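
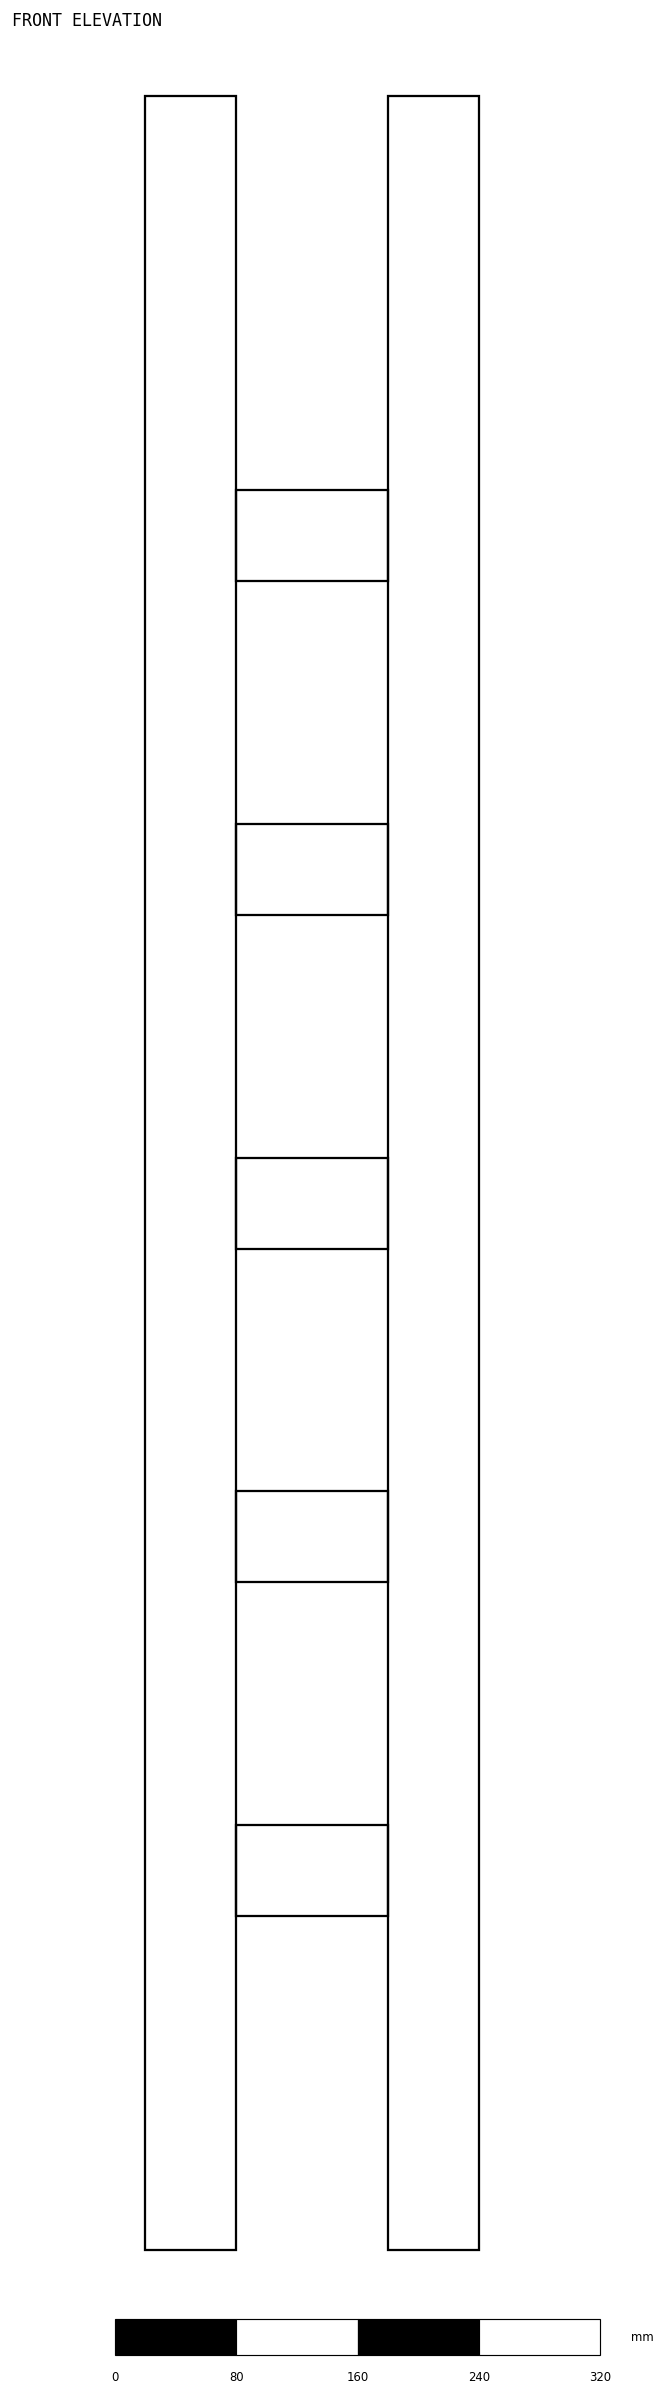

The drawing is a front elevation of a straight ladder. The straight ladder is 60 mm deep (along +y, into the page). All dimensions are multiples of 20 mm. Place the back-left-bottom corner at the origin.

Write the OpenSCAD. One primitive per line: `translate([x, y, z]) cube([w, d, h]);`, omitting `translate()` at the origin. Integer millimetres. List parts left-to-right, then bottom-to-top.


cube([60, 60, 1420]);
translate([60, 0, 220]) cube([100, 60, 60]);
translate([60, 0, 440]) cube([100, 60, 60]);
translate([60, 0, 660]) cube([100, 60, 60]);
translate([60, 0, 880]) cube([100, 60, 60]);
translate([60, 0, 1100]) cube([100, 60, 60]);
translate([160, 0, 0]) cube([60, 60, 1420]);


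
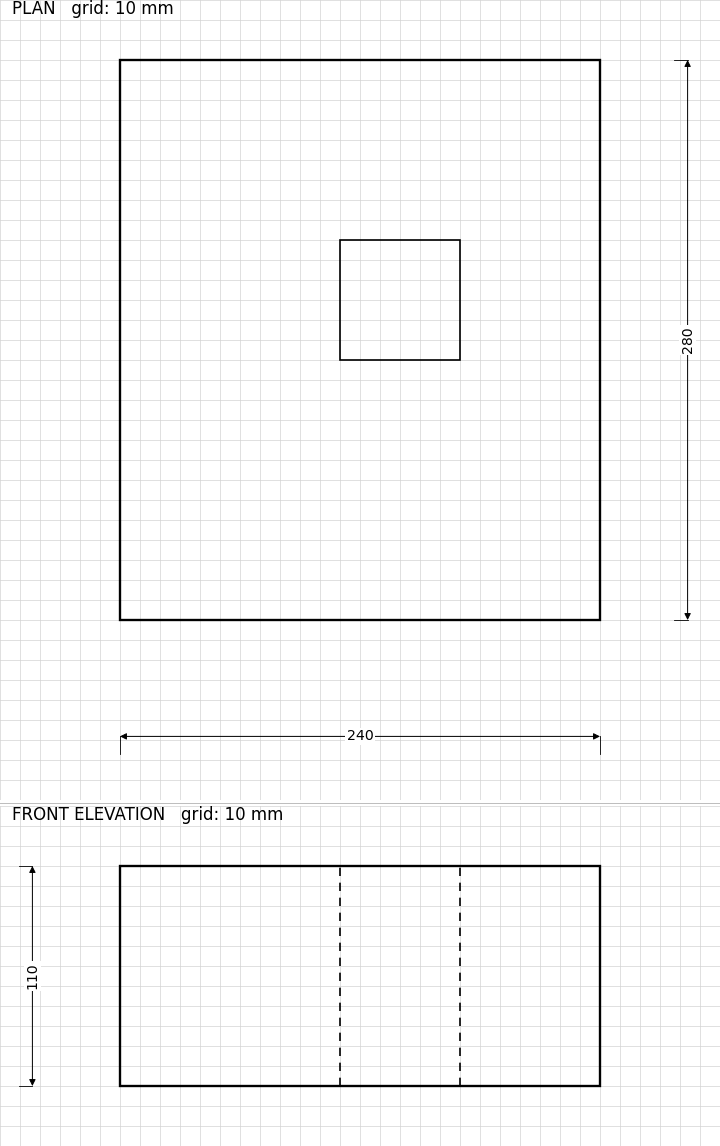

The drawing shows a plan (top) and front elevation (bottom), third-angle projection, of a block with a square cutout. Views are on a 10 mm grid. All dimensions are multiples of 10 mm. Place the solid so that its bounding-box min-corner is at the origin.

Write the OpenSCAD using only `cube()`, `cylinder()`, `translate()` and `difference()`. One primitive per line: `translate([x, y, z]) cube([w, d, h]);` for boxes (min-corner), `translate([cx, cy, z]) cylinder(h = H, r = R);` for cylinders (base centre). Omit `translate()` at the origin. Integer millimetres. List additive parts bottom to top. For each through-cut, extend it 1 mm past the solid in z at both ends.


difference() {
  cube([240, 280, 110]);
  translate([110, 130, -1]) cube([60, 60, 112]);
}


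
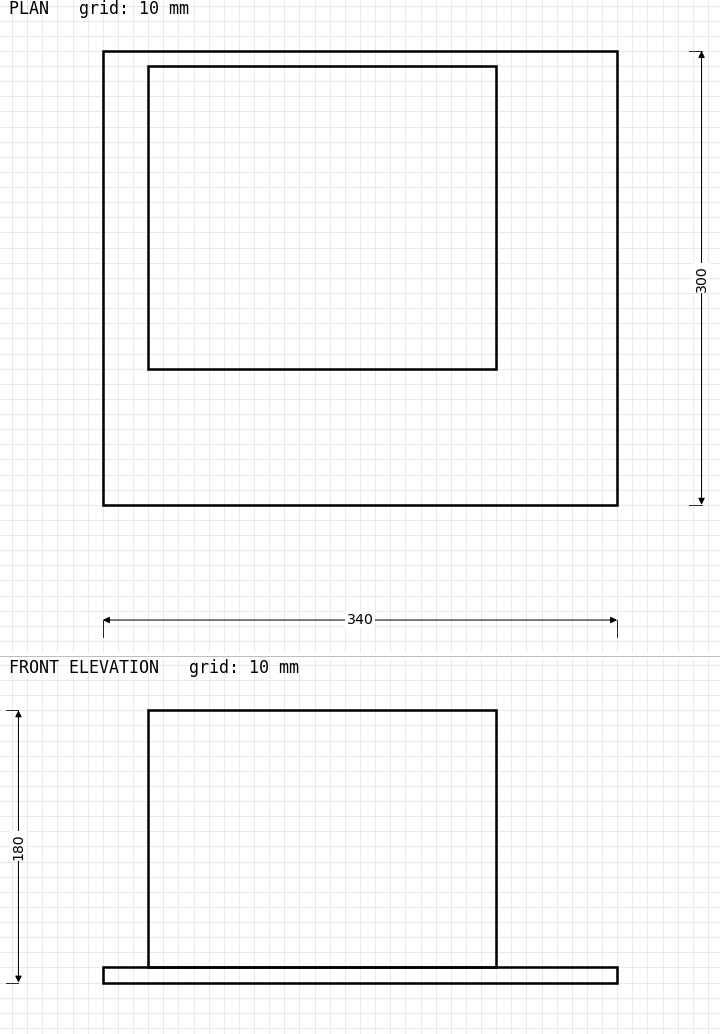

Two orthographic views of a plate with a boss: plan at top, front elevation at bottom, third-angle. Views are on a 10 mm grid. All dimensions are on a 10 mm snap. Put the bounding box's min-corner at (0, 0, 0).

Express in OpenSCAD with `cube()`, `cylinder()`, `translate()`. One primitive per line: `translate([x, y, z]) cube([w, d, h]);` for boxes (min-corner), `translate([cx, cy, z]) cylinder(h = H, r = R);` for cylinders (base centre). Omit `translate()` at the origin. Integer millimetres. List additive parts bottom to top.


cube([340, 300, 10]);
translate([30, 90, 10]) cube([230, 200, 170]);


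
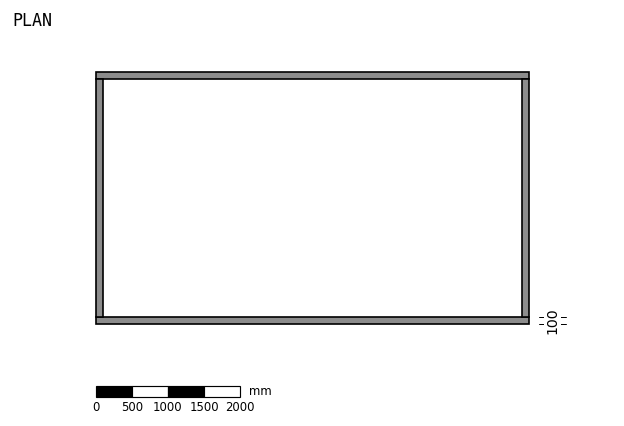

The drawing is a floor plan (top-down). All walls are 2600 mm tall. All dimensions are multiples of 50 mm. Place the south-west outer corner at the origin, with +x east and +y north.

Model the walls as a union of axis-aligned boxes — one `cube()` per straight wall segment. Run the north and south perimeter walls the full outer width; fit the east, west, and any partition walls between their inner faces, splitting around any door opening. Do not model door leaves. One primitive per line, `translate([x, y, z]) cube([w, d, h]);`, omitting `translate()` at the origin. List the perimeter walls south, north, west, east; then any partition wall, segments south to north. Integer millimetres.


cube([6000, 100, 2600]);
translate([0, 3400, 0]) cube([6000, 100, 2600]);
translate([0, 100, 0]) cube([100, 3300, 2600]);
translate([5900, 100, 0]) cube([100, 3300, 2600]);


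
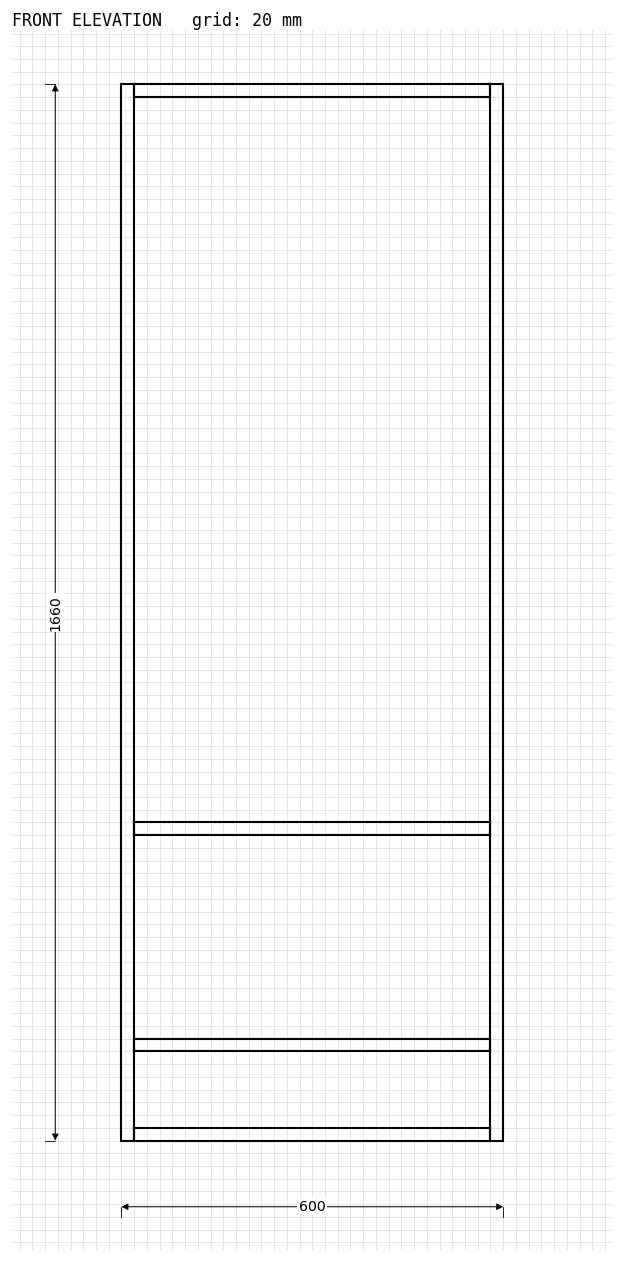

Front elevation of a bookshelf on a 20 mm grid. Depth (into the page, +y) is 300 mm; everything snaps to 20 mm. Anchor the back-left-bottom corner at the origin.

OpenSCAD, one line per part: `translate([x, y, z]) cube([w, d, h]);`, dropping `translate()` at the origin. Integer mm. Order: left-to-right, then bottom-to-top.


cube([20, 300, 1660]);
translate([20, 0, 0]) cube([560, 300, 20]);
translate([20, 0, 140]) cube([560, 300, 20]);
translate([20, 0, 480]) cube([560, 300, 20]);
translate([20, 0, 1640]) cube([560, 300, 20]);
translate([580, 0, 0]) cube([20, 300, 1660]);


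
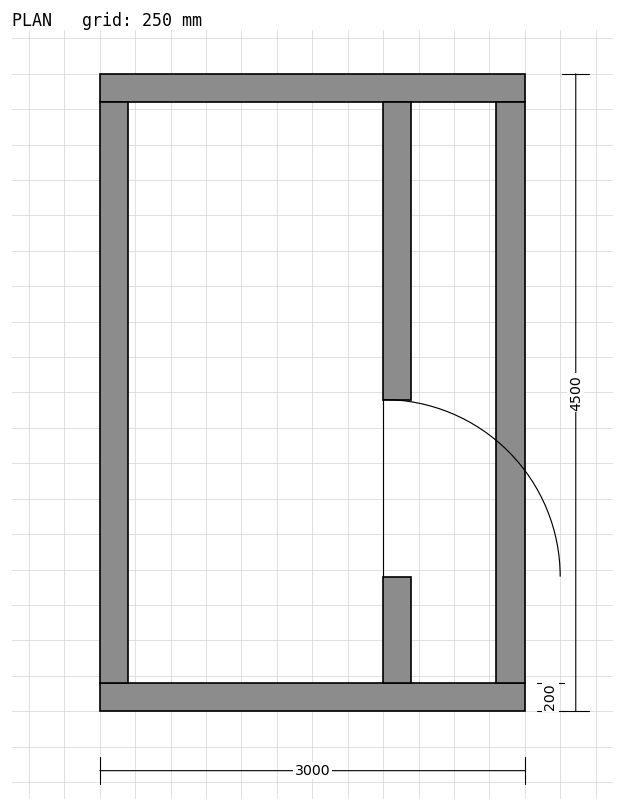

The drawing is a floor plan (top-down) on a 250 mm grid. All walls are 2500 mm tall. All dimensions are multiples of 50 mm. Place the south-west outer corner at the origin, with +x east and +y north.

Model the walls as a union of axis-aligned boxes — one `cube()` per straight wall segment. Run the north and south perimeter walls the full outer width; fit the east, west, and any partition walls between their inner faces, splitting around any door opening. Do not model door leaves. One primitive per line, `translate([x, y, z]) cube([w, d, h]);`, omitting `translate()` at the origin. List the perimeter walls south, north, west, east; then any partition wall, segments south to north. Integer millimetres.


cube([3000, 200, 2500]);
translate([0, 4300, 0]) cube([3000, 200, 2500]);
translate([0, 200, 0]) cube([200, 4100, 2500]);
translate([2800, 200, 0]) cube([200, 4100, 2500]);
translate([2000, 200, 0]) cube([200, 750, 2500]);
translate([2000, 2200, 0]) cube([200, 2100, 2500]);


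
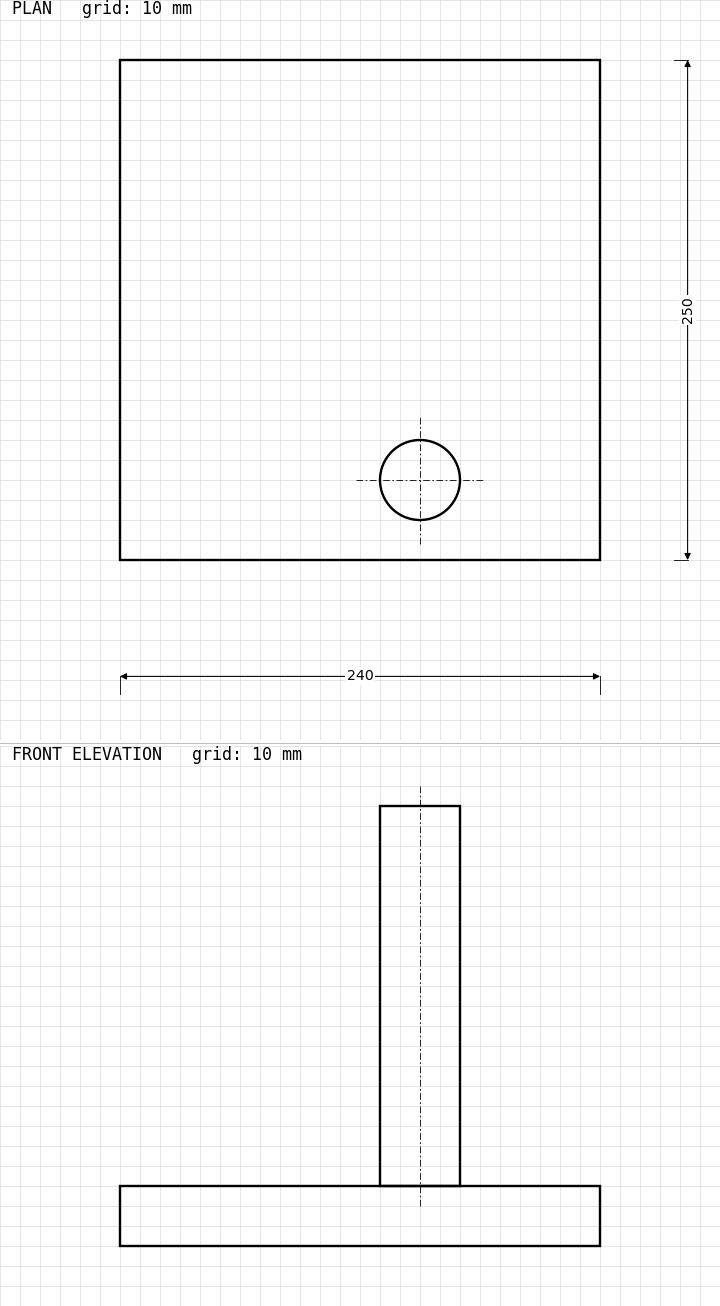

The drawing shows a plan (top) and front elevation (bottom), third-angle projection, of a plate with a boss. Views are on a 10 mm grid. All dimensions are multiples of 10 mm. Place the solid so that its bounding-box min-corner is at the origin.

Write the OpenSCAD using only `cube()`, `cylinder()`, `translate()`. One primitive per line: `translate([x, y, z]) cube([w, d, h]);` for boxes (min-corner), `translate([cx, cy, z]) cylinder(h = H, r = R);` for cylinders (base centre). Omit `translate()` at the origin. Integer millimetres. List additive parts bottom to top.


cube([240, 250, 30]);
translate([150, 40, 30]) cylinder(h = 190, r = 20);


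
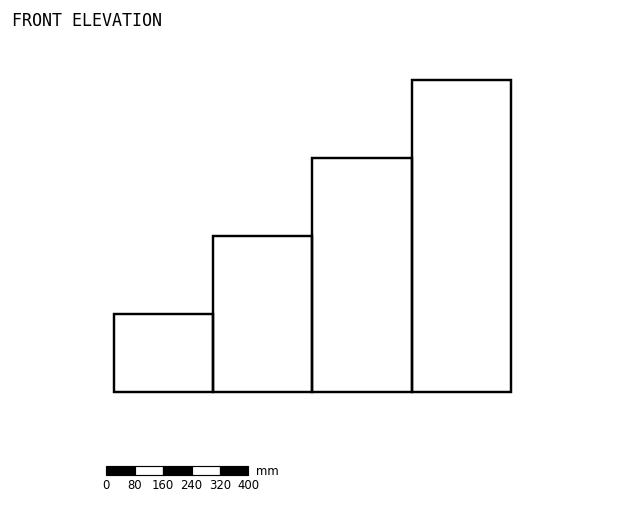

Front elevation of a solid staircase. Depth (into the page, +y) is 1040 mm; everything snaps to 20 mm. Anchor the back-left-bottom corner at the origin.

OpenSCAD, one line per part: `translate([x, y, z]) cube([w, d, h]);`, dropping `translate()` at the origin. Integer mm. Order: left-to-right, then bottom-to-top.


cube([280, 1040, 220]);
translate([280, 0, 0]) cube([280, 1040, 440]);
translate([560, 0, 0]) cube([280, 1040, 660]);
translate([840, 0, 0]) cube([280, 1040, 880]);


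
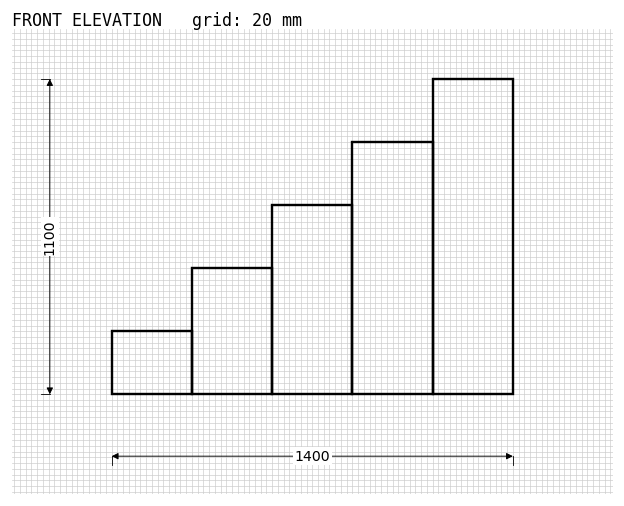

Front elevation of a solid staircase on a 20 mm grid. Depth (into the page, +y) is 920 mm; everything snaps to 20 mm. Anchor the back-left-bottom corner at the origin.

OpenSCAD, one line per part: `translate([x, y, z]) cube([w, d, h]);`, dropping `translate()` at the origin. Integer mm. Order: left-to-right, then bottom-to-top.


cube([280, 920, 220]);
translate([280, 0, 0]) cube([280, 920, 440]);
translate([560, 0, 0]) cube([280, 920, 660]);
translate([840, 0, 0]) cube([280, 920, 880]);
translate([1120, 0, 0]) cube([280, 920, 1100]);


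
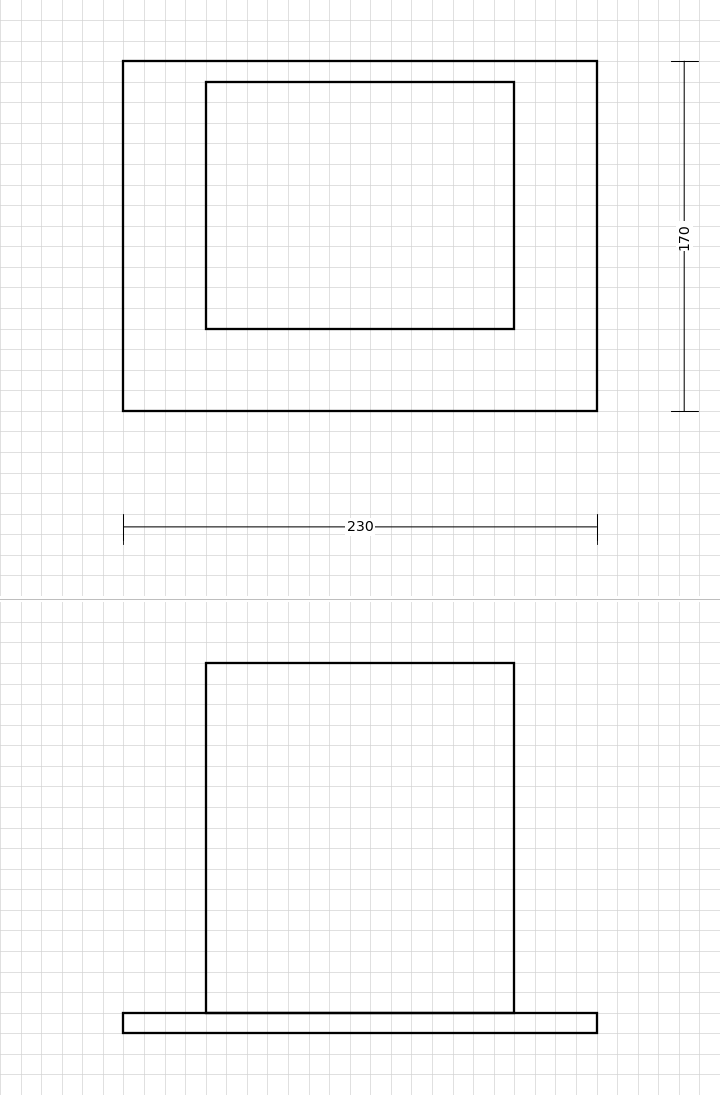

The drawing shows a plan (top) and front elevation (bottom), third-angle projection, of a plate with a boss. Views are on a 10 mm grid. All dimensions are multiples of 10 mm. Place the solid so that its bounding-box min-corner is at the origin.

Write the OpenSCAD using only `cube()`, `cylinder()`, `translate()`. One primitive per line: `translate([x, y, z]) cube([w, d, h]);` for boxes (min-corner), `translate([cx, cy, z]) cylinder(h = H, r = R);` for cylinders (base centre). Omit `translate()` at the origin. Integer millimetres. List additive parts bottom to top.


cube([230, 170, 10]);
translate([40, 40, 10]) cube([150, 120, 170]);


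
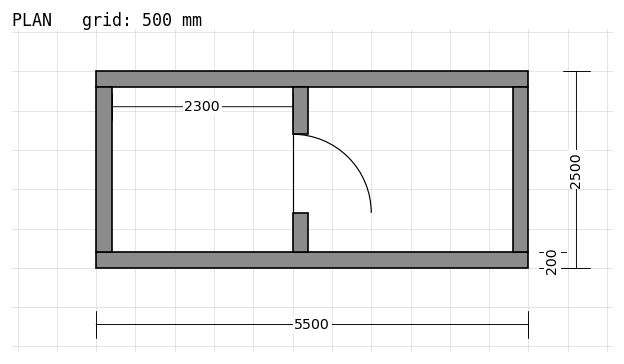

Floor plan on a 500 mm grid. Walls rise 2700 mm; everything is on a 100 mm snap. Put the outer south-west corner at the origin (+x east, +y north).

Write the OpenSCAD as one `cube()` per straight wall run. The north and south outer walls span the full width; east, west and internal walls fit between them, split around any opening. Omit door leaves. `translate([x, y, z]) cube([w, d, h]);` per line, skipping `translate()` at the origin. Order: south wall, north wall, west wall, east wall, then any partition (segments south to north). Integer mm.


cube([5500, 200, 2700]);
translate([0, 2300, 0]) cube([5500, 200, 2700]);
translate([0, 200, 0]) cube([200, 2100, 2700]);
translate([5300, 200, 0]) cube([200, 2100, 2700]);
translate([2500, 200, 0]) cube([200, 500, 2700]);
translate([2500, 1700, 0]) cube([200, 600, 2700]);


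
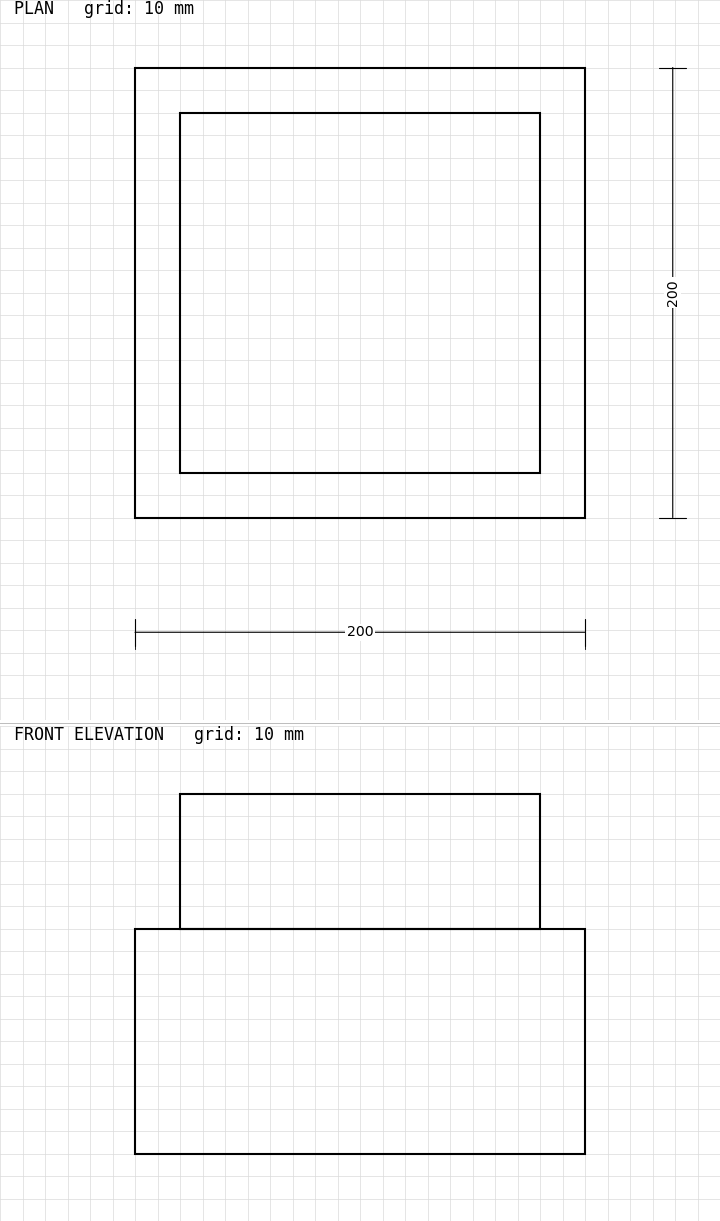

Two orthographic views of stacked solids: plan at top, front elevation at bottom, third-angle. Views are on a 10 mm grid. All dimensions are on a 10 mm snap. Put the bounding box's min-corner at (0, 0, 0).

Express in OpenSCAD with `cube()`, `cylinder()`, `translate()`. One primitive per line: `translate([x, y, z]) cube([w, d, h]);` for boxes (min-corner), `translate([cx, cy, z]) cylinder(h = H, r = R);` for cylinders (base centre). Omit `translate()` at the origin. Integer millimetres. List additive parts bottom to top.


cube([200, 200, 100]);
translate([20, 20, 100]) cube([160, 160, 60]);


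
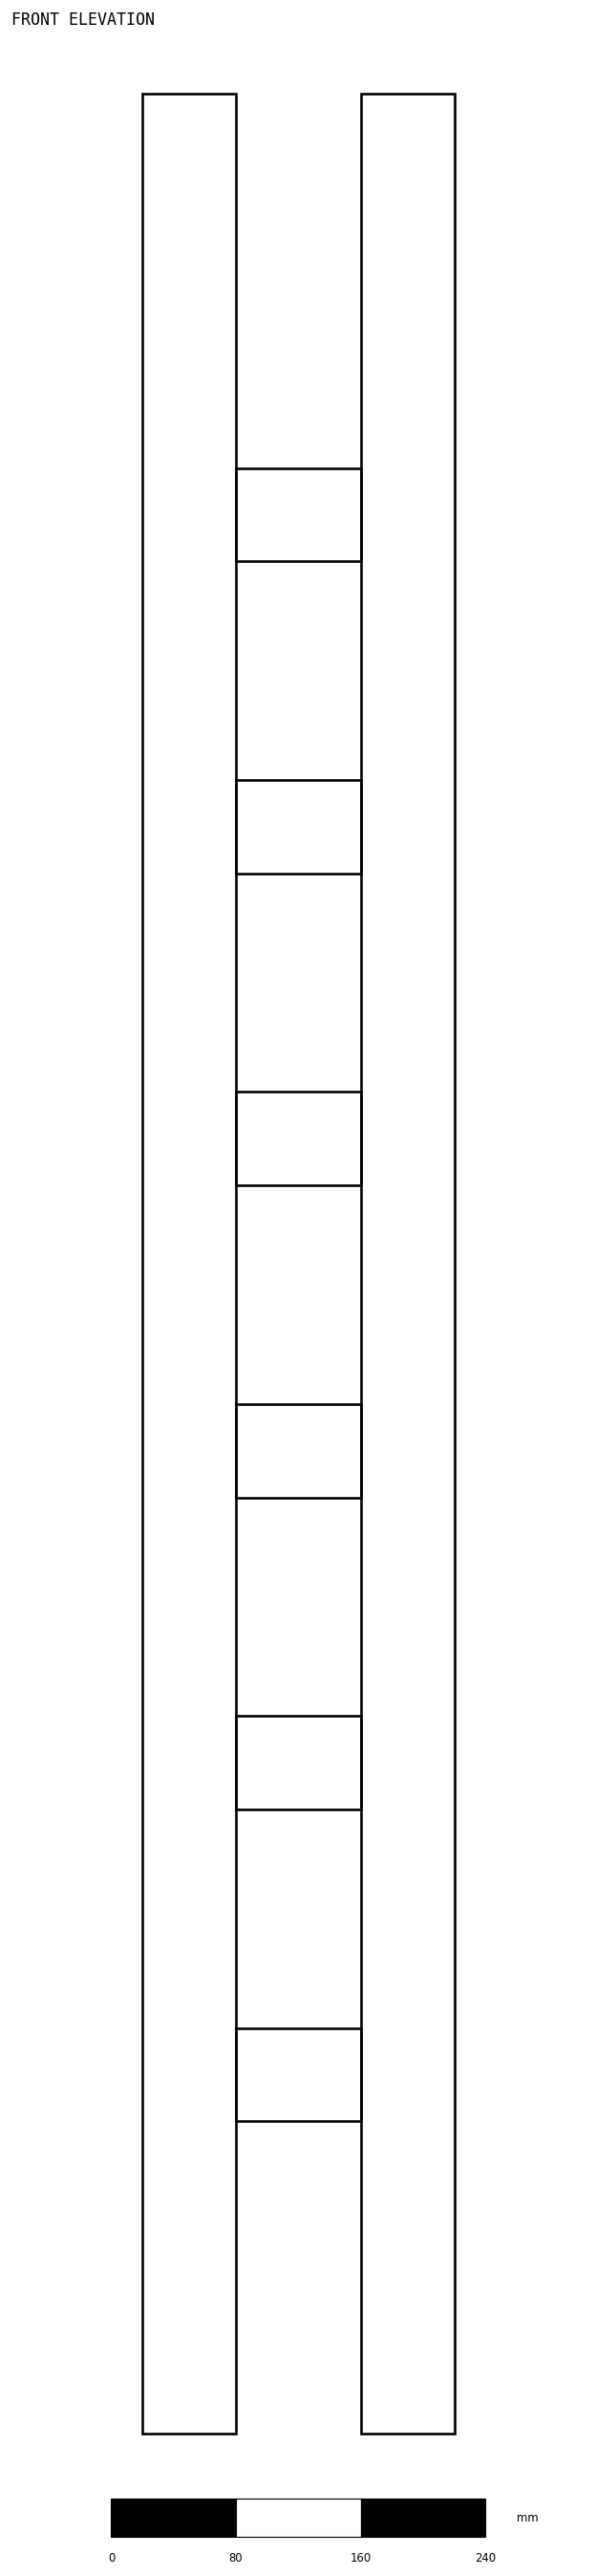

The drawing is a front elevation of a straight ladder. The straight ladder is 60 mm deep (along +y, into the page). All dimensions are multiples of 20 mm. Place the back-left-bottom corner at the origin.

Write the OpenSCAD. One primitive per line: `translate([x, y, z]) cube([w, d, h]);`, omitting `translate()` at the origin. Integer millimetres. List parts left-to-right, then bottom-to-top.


cube([60, 60, 1500]);
translate([60, 0, 200]) cube([80, 60, 60]);
translate([60, 0, 400]) cube([80, 60, 60]);
translate([60, 0, 600]) cube([80, 60, 60]);
translate([60, 0, 800]) cube([80, 60, 60]);
translate([60, 0, 1000]) cube([80, 60, 60]);
translate([60, 0, 1200]) cube([80, 60, 60]);
translate([140, 0, 0]) cube([60, 60, 1500]);


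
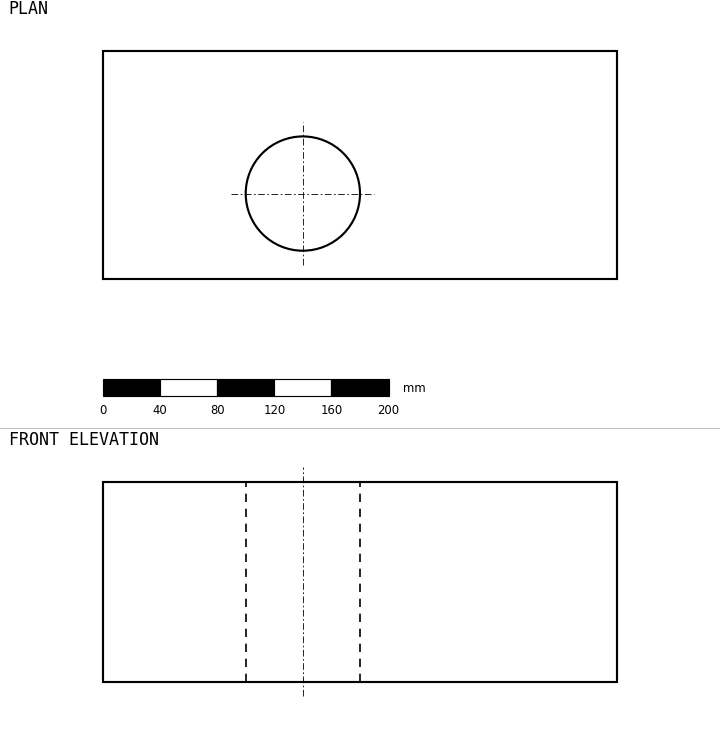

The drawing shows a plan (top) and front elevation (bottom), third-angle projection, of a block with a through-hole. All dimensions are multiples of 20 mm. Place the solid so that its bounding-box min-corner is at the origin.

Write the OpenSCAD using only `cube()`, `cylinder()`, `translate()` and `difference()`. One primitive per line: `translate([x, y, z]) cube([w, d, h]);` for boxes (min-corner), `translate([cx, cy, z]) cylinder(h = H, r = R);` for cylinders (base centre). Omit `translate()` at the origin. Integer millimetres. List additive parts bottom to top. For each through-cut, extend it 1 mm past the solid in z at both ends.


difference() {
  cube([360, 160, 140]);
  translate([140, 60, -1]) cylinder(h = 142, r = 40);
}


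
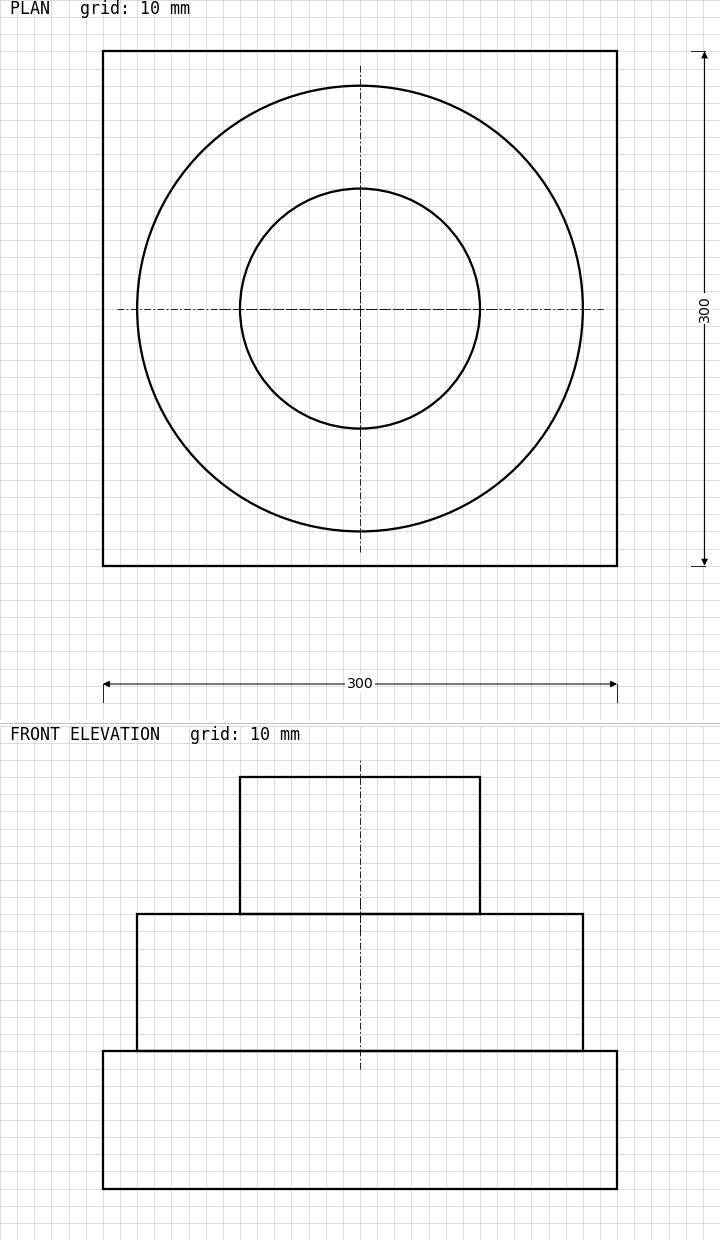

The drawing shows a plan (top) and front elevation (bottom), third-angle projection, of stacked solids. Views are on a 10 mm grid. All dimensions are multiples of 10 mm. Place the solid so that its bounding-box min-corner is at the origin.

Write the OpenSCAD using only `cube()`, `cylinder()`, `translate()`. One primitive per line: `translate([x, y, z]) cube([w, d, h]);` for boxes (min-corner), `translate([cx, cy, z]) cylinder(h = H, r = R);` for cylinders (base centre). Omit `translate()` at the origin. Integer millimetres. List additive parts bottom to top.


cube([300, 300, 80]);
translate([150, 150, 80]) cylinder(h = 80, r = 130);
translate([150, 150, 160]) cylinder(h = 80, r = 70);


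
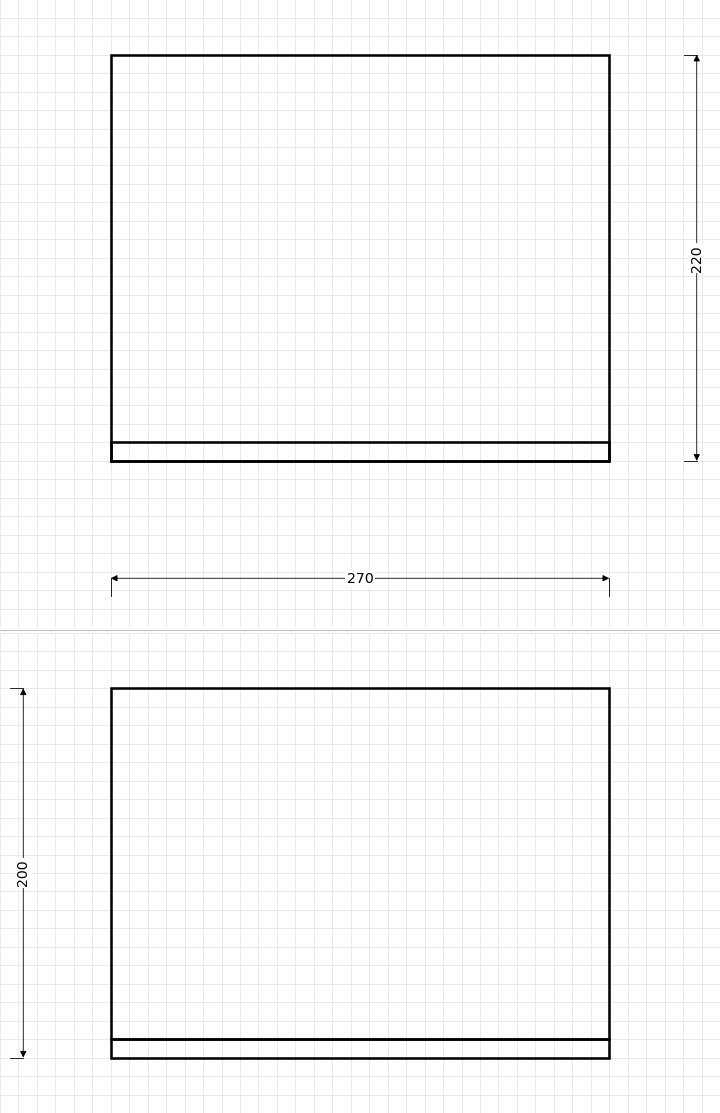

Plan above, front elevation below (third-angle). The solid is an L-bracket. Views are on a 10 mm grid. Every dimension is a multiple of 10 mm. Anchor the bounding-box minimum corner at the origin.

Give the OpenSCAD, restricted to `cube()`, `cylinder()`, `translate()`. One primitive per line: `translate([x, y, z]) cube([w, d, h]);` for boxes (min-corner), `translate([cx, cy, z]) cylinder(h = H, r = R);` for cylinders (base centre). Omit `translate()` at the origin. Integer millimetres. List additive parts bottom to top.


cube([270, 220, 10]);
translate([0, 0, 10]) cube([270, 10, 190]);


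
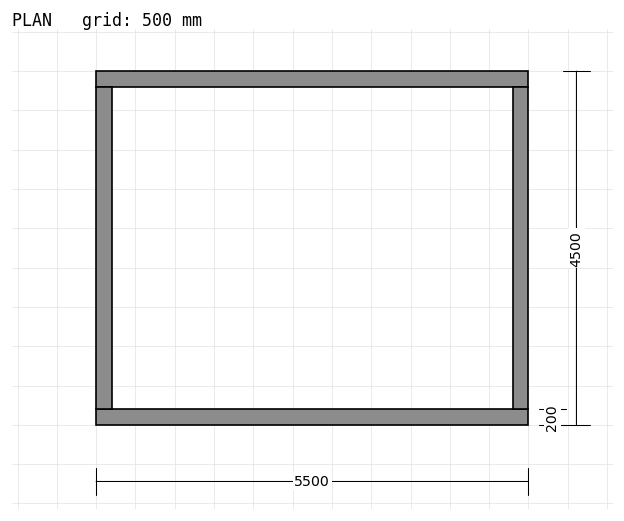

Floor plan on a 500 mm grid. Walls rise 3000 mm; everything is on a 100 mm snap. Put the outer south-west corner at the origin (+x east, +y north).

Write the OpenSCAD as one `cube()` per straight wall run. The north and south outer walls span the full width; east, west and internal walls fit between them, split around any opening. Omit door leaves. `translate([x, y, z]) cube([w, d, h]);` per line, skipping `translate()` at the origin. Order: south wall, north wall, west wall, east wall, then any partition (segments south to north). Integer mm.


cube([5500, 200, 3000]);
translate([0, 4300, 0]) cube([5500, 200, 3000]);
translate([0, 200, 0]) cube([200, 4100, 3000]);
translate([5300, 200, 0]) cube([200, 4100, 3000]);


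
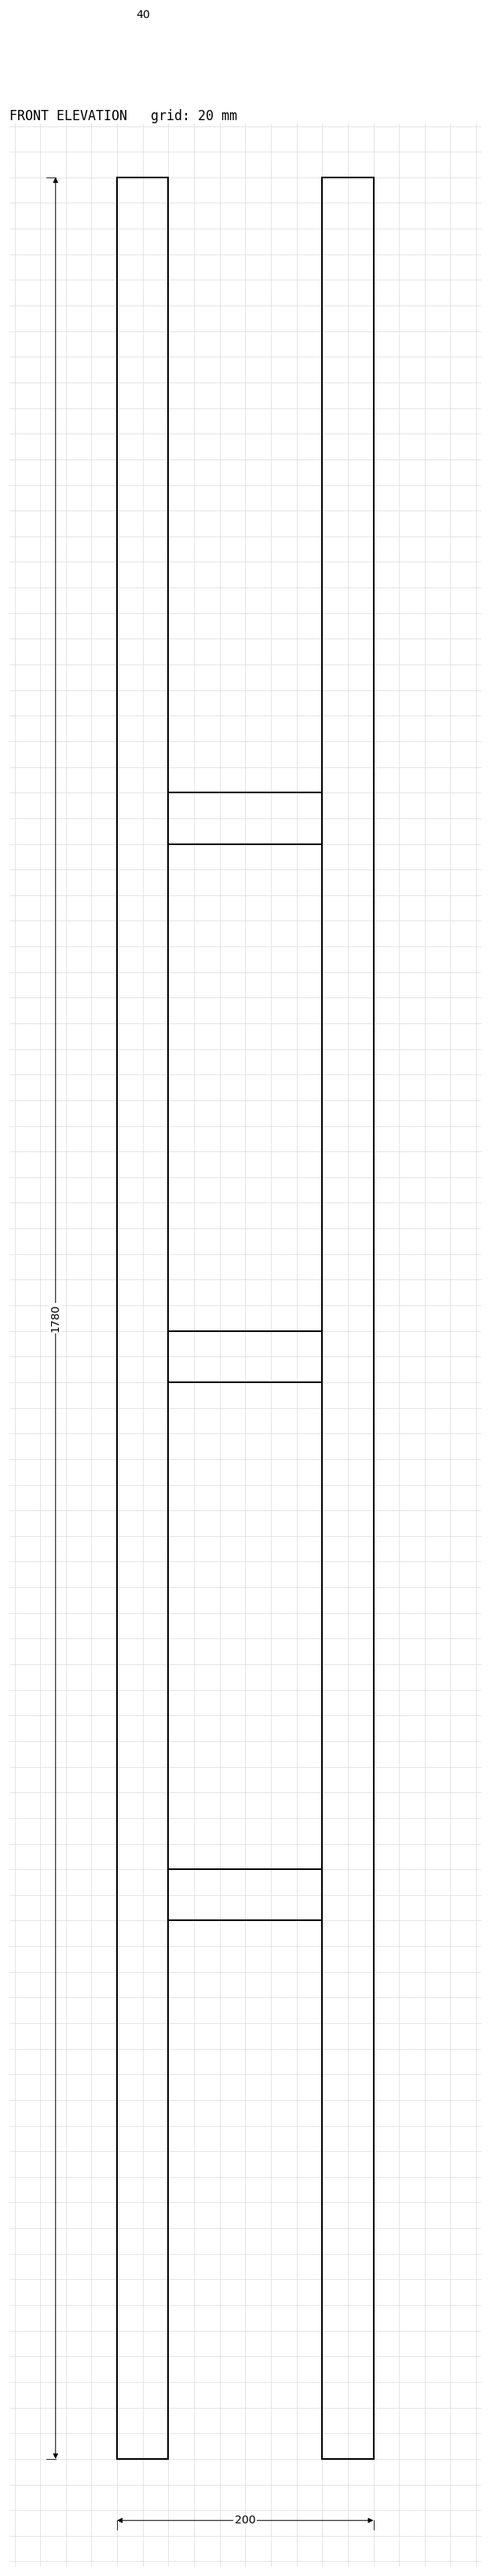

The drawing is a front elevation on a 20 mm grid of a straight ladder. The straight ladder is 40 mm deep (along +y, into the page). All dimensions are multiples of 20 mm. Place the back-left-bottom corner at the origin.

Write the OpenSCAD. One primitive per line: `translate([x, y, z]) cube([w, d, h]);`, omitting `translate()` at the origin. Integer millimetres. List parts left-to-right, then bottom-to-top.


cube([40, 40, 1780]);
translate([40, 0, 420]) cube([120, 40, 40]);
translate([40, 0, 840]) cube([120, 40, 40]);
translate([40, 0, 1260]) cube([120, 40, 40]);
translate([160, 0, 0]) cube([40, 40, 1780]);


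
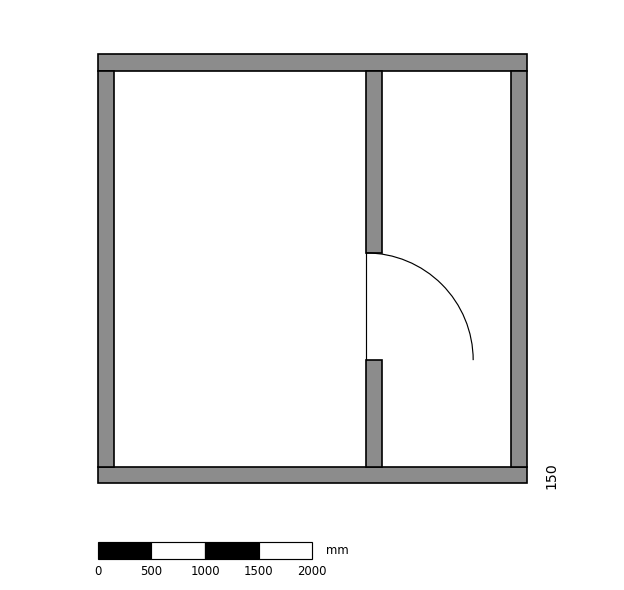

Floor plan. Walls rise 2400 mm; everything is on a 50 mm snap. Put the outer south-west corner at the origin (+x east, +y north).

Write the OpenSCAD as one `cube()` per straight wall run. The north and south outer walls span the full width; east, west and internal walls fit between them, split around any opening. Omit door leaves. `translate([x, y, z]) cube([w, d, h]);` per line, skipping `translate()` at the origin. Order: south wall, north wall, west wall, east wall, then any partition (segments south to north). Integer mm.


cube([4000, 150, 2400]);
translate([0, 3850, 0]) cube([4000, 150, 2400]);
translate([0, 150, 0]) cube([150, 3700, 2400]);
translate([3850, 150, 0]) cube([150, 3700, 2400]);
translate([2500, 150, 0]) cube([150, 1000, 2400]);
translate([2500, 2150, 0]) cube([150, 1700, 2400]);


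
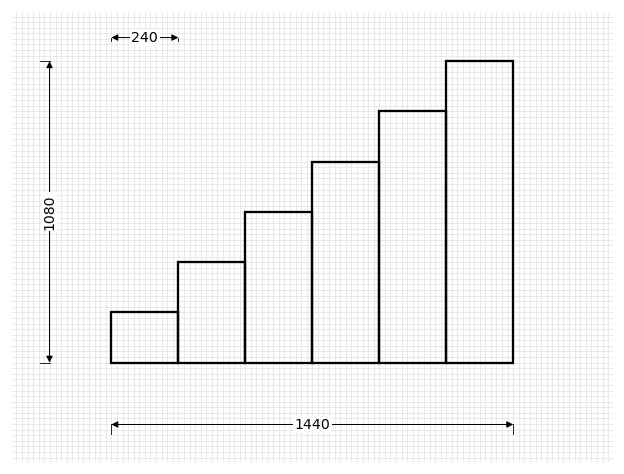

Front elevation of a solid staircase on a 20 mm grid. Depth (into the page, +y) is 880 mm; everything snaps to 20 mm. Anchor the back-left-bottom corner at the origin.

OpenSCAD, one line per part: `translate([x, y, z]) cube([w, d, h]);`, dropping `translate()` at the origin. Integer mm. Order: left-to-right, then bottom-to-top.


cube([240, 880, 180]);
translate([240, 0, 0]) cube([240, 880, 360]);
translate([480, 0, 0]) cube([240, 880, 540]);
translate([720, 0, 0]) cube([240, 880, 720]);
translate([960, 0, 0]) cube([240, 880, 900]);
translate([1200, 0, 0]) cube([240, 880, 1080]);


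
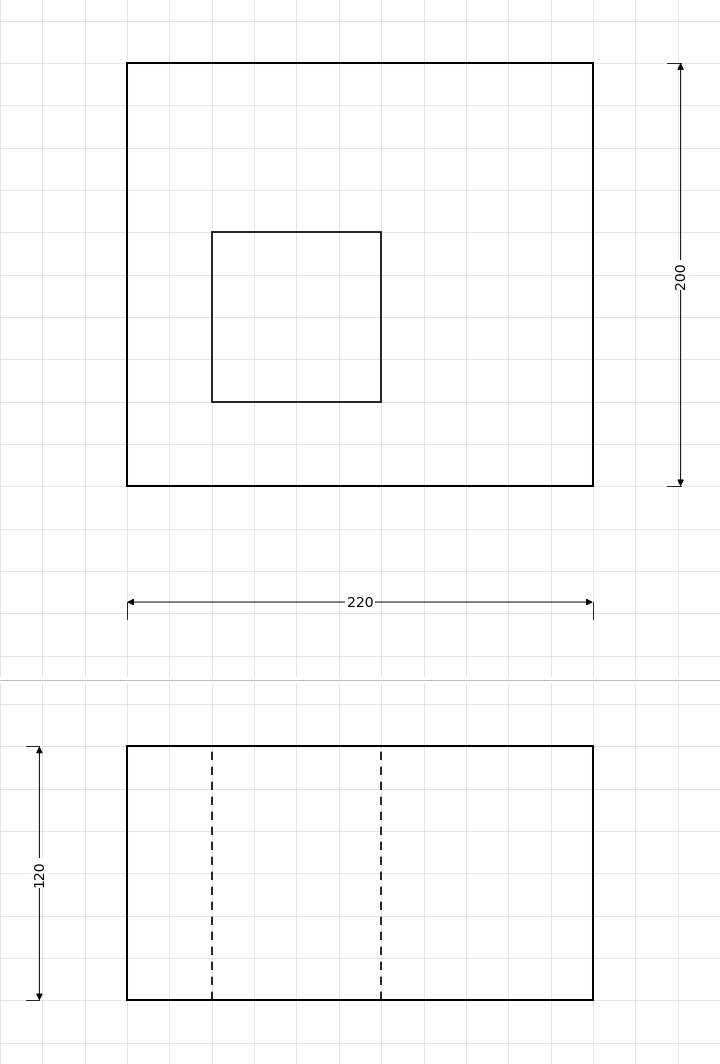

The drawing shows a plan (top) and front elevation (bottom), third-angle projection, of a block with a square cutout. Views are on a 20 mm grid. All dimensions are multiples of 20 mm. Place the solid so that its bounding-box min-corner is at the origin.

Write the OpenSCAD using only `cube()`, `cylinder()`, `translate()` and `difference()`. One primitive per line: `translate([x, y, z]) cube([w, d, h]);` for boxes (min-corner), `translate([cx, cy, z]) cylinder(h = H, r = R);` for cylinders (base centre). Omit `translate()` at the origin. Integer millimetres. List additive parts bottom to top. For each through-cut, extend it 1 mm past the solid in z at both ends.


difference() {
  cube([220, 200, 120]);
  translate([40, 40, -1]) cube([80, 80, 122]);
}


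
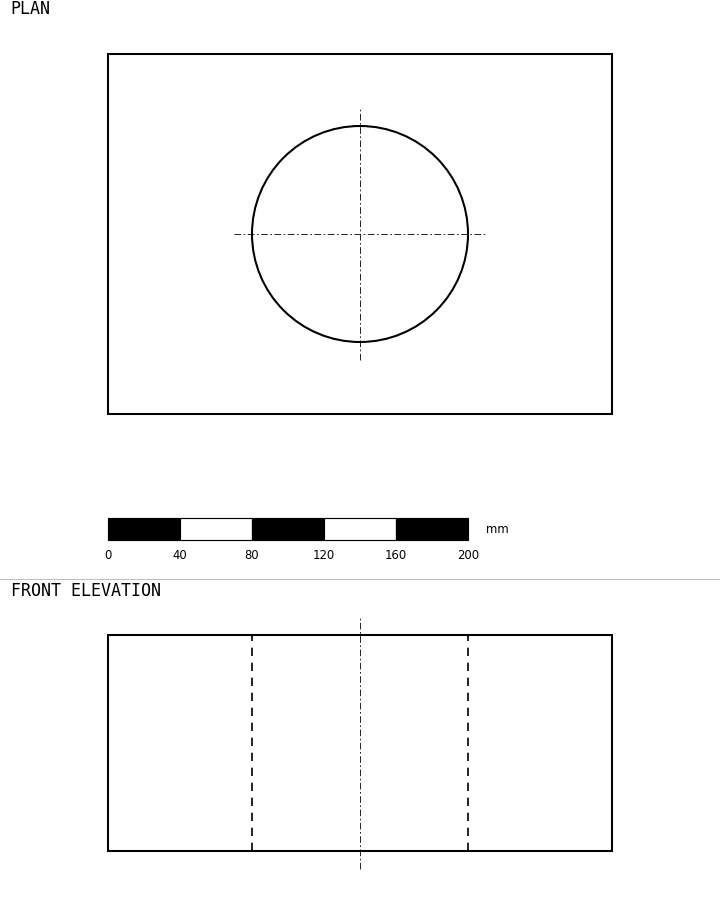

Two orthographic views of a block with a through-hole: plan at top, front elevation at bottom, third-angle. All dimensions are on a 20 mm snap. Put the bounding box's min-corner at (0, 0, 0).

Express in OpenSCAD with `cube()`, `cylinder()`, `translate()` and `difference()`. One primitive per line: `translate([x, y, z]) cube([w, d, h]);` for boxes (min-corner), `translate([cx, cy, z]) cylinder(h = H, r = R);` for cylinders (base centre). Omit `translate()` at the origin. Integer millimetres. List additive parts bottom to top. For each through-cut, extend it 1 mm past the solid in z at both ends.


difference() {
  cube([280, 200, 120]);
  translate([140, 100, -1]) cylinder(h = 122, r = 60);
}


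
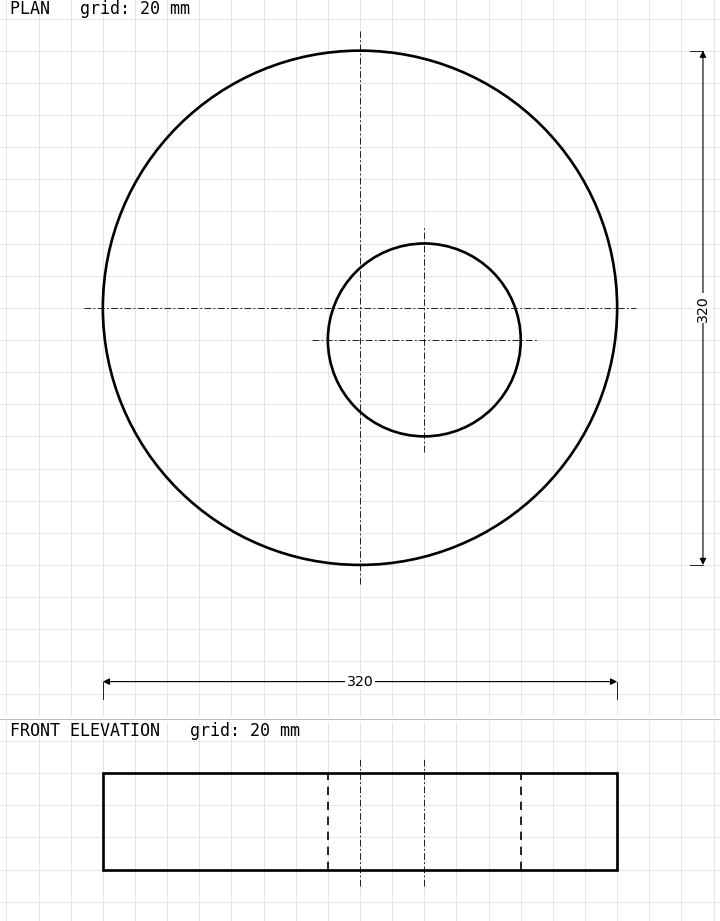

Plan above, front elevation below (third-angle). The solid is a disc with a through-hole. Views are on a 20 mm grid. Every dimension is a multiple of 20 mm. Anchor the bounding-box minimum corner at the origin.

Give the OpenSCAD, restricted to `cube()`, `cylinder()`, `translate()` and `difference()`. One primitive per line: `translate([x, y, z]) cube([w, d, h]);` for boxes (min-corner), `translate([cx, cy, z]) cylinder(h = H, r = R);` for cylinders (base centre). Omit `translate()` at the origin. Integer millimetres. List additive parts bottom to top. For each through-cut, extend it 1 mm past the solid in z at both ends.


difference() {
  translate([160, 160, 0]) cylinder(h = 60, r = 160);
  translate([200, 140, -1]) cylinder(h = 62, r = 60);
}


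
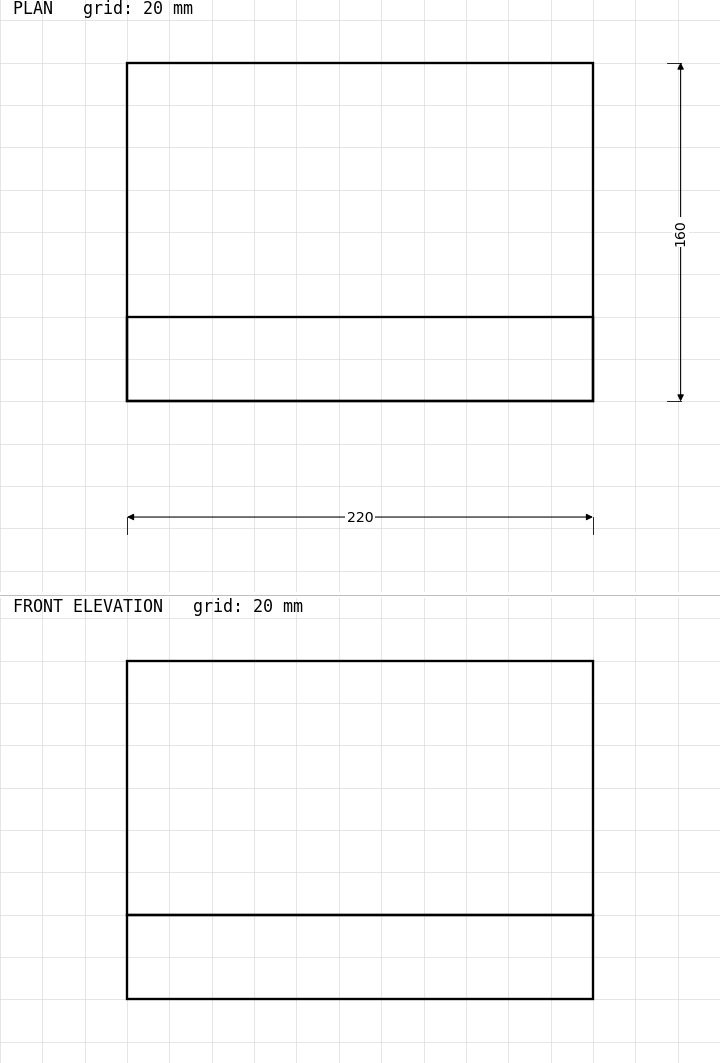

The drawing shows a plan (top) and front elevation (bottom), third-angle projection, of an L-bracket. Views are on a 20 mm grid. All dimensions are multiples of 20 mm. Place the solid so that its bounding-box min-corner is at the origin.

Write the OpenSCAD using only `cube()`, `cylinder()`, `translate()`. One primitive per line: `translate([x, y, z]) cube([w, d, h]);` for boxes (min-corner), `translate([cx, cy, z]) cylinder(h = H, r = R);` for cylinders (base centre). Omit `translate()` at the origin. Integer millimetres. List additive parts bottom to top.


cube([220, 160, 40]);
translate([0, 0, 40]) cube([220, 40, 120]);


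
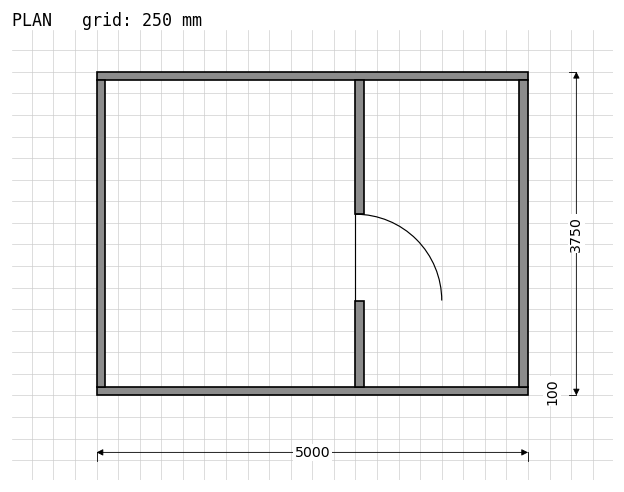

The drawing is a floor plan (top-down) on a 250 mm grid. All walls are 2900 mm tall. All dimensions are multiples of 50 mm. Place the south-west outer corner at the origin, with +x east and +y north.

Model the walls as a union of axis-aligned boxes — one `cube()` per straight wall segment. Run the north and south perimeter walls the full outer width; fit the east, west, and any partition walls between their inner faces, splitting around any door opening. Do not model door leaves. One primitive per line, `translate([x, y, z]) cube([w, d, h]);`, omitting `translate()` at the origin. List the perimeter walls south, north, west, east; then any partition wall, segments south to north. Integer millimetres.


cube([5000, 100, 2900]);
translate([0, 3650, 0]) cube([5000, 100, 2900]);
translate([0, 100, 0]) cube([100, 3550, 2900]);
translate([4900, 100, 0]) cube([100, 3550, 2900]);
translate([3000, 100, 0]) cube([100, 1000, 2900]);
translate([3000, 2100, 0]) cube([100, 1550, 2900]);


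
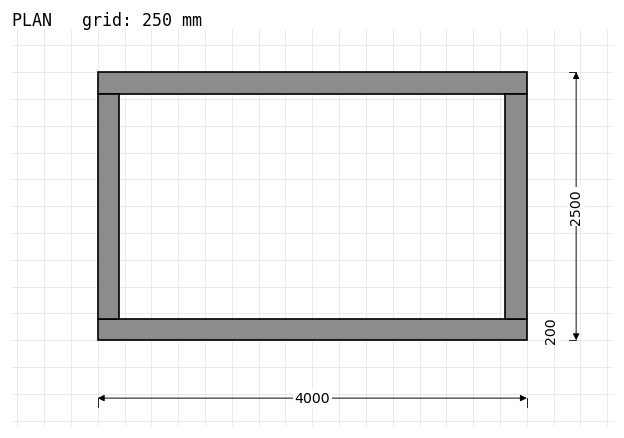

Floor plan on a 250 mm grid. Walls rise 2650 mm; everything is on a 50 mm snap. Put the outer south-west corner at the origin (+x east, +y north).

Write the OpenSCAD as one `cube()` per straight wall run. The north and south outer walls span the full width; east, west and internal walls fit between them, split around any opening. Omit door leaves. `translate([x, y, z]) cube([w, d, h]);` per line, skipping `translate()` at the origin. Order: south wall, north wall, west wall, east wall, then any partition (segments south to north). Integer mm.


cube([4000, 200, 2650]);
translate([0, 2300, 0]) cube([4000, 200, 2650]);
translate([0, 200, 0]) cube([200, 2100, 2650]);
translate([3800, 200, 0]) cube([200, 2100, 2650]);


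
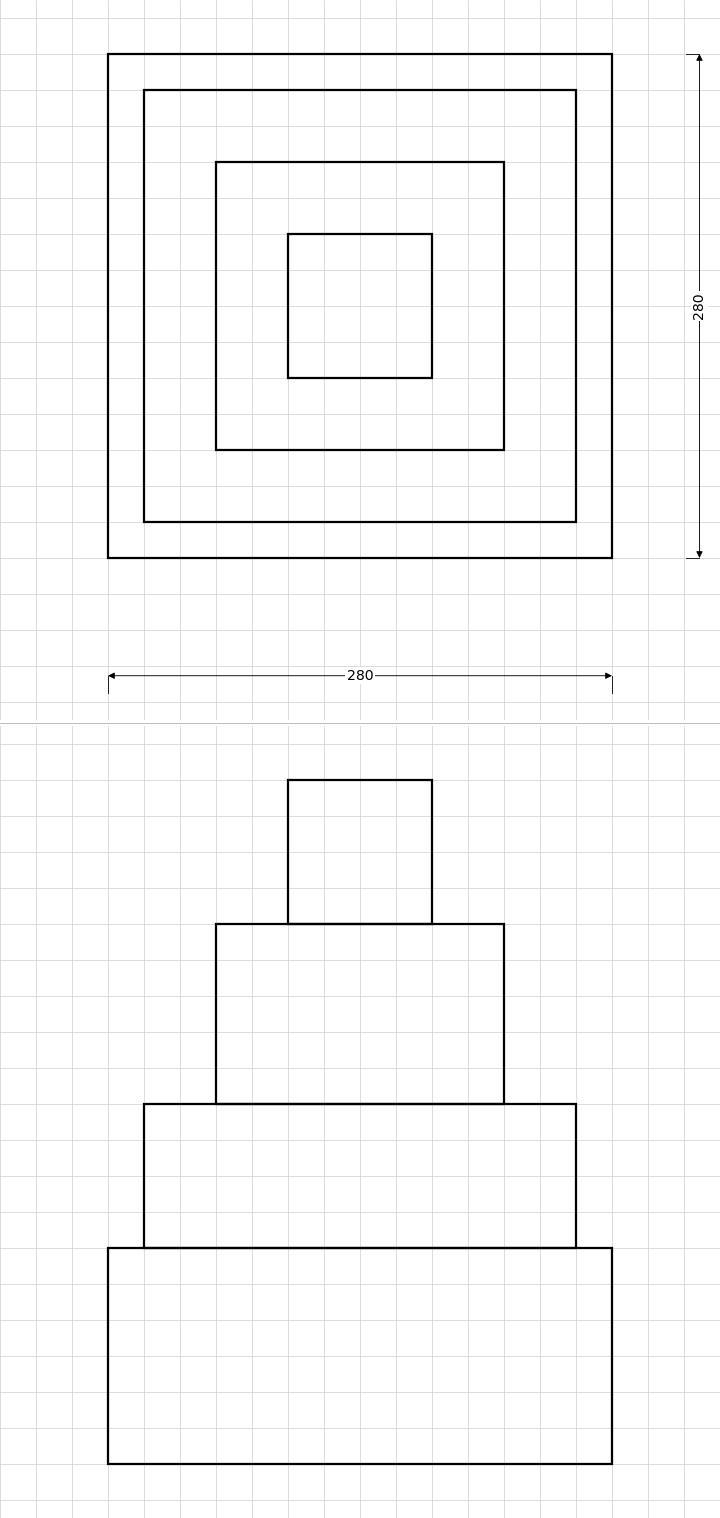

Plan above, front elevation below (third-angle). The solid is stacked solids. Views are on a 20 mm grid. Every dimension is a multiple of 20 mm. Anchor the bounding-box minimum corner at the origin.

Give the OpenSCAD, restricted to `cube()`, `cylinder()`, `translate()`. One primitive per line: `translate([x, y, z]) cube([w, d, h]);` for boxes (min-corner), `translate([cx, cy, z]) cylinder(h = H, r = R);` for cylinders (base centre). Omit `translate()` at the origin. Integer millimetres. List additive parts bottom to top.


cube([280, 280, 120]);
translate([20, 20, 120]) cube([240, 240, 80]);
translate([60, 60, 200]) cube([160, 160, 100]);
translate([100, 100, 300]) cube([80, 80, 80]);


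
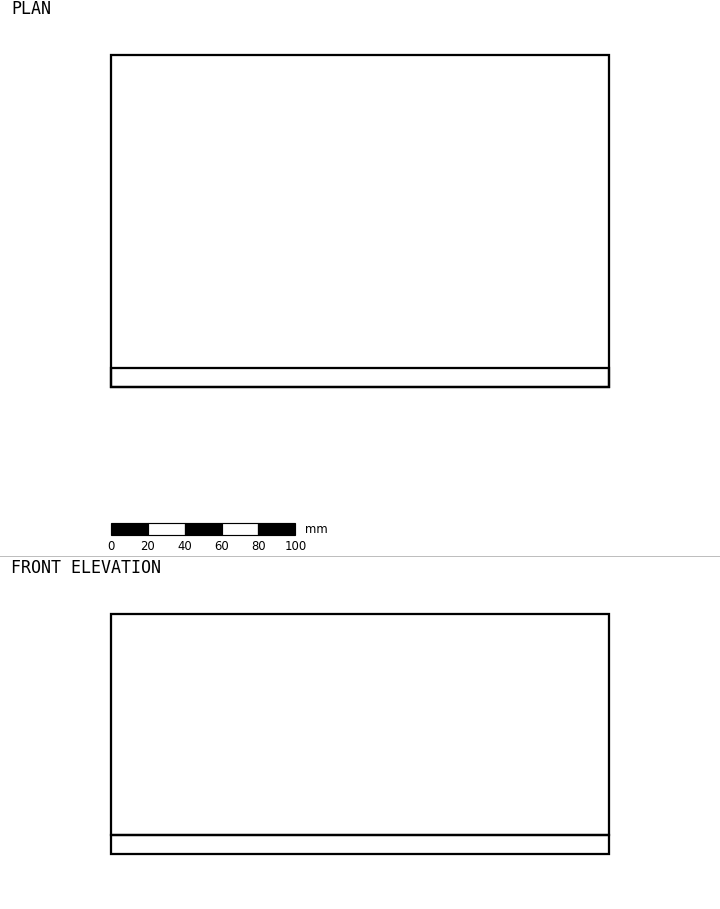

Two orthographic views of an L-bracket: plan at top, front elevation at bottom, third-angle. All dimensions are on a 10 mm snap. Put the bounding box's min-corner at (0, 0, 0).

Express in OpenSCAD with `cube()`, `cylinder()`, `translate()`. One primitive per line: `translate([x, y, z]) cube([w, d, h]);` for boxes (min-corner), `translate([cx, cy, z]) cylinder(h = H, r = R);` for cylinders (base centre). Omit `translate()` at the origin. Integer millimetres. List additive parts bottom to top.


cube([270, 180, 10]);
translate([0, 0, 10]) cube([270, 10, 120]);


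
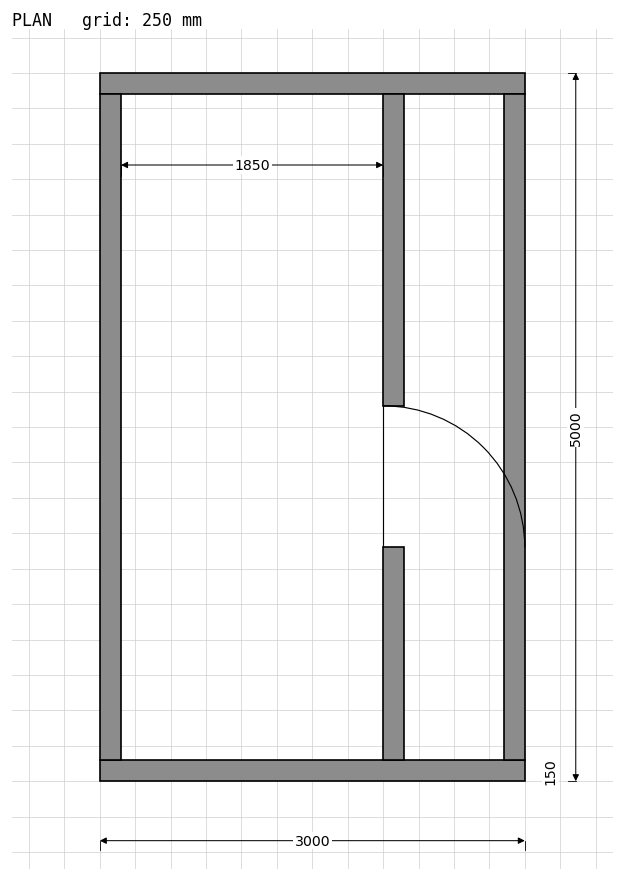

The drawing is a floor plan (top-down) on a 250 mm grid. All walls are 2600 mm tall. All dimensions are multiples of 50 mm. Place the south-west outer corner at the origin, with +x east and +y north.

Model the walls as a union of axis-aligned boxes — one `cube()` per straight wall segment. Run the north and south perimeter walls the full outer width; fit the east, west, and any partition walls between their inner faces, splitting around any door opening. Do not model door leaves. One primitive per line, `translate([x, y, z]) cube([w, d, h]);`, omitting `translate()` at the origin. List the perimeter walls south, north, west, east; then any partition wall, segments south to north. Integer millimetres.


cube([3000, 150, 2600]);
translate([0, 4850, 0]) cube([3000, 150, 2600]);
translate([0, 150, 0]) cube([150, 4700, 2600]);
translate([2850, 150, 0]) cube([150, 4700, 2600]);
translate([2000, 150, 0]) cube([150, 1500, 2600]);
translate([2000, 2650, 0]) cube([150, 2200, 2600]);


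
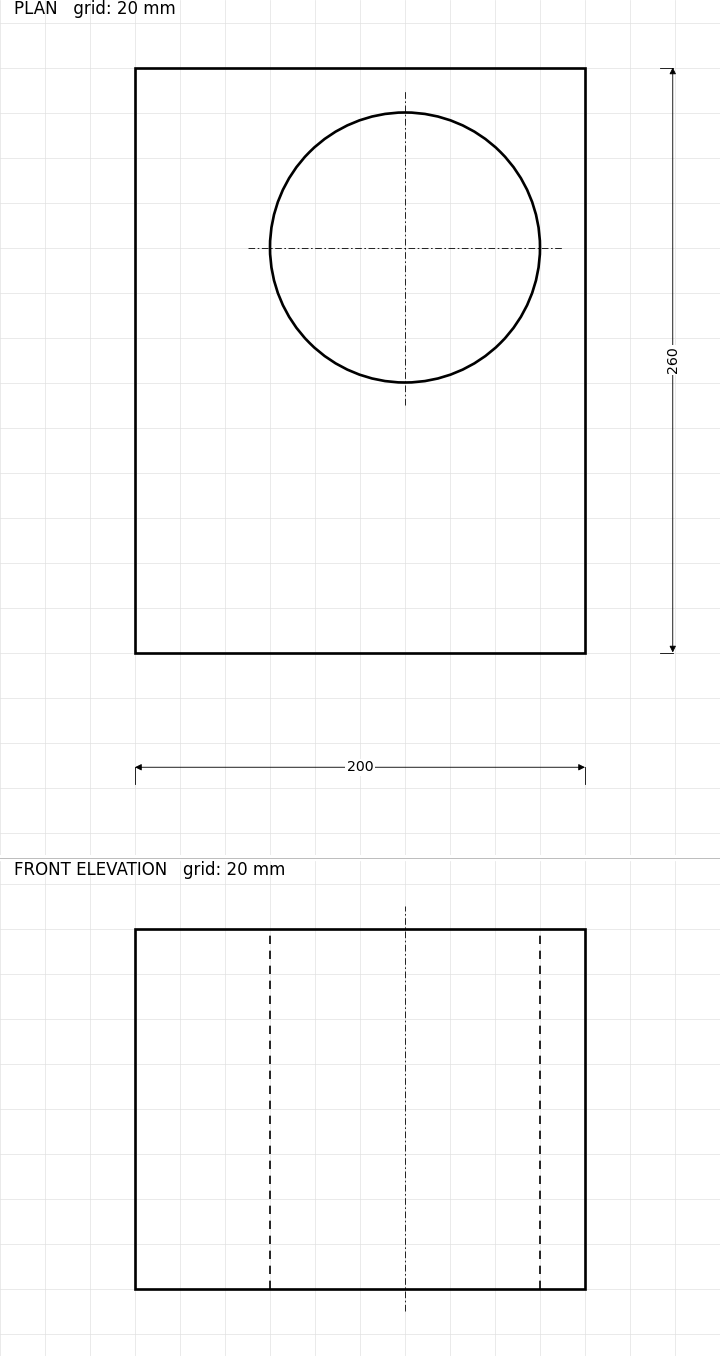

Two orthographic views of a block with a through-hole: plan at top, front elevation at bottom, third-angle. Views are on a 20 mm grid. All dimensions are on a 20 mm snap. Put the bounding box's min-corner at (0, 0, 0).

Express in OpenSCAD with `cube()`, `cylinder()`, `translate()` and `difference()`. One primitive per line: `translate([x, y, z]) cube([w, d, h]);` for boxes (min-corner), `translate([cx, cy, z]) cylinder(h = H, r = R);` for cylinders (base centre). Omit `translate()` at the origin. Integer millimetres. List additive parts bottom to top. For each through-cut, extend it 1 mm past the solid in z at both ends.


difference() {
  cube([200, 260, 160]);
  translate([120, 180, -1]) cylinder(h = 162, r = 60);
}


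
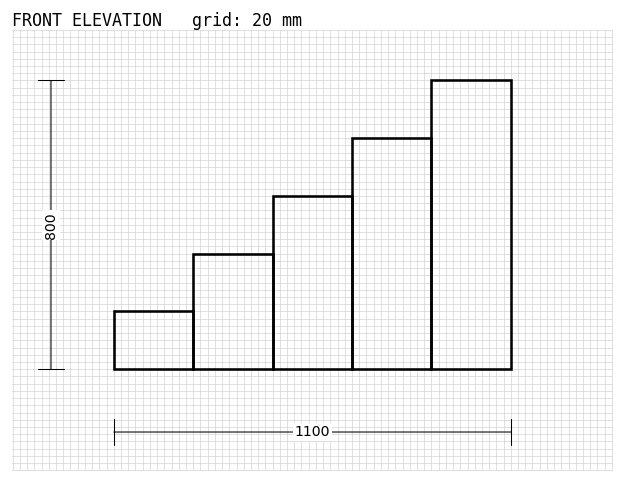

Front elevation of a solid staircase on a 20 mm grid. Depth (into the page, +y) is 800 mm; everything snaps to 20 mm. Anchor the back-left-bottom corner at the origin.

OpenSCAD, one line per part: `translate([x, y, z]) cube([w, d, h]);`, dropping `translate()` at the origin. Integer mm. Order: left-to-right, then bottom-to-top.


cube([220, 800, 160]);
translate([220, 0, 0]) cube([220, 800, 320]);
translate([440, 0, 0]) cube([220, 800, 480]);
translate([660, 0, 0]) cube([220, 800, 640]);
translate([880, 0, 0]) cube([220, 800, 800]);


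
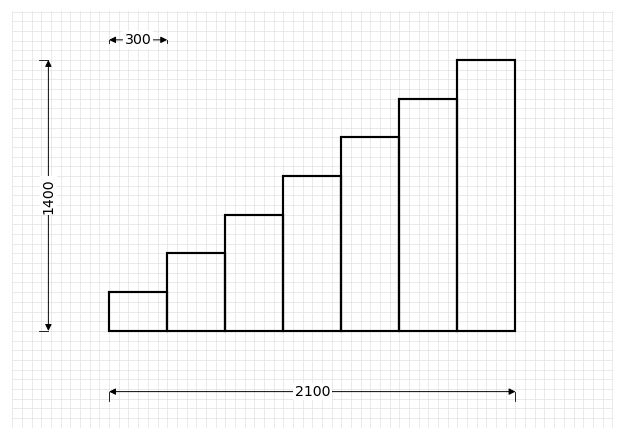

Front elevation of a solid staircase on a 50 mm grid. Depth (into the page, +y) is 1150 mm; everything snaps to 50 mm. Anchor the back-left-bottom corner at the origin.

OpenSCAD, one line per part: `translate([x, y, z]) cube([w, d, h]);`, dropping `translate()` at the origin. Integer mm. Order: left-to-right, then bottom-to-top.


cube([300, 1150, 200]);
translate([300, 0, 0]) cube([300, 1150, 400]);
translate([600, 0, 0]) cube([300, 1150, 600]);
translate([900, 0, 0]) cube([300, 1150, 800]);
translate([1200, 0, 0]) cube([300, 1150, 1000]);
translate([1500, 0, 0]) cube([300, 1150, 1200]);
translate([1800, 0, 0]) cube([300, 1150, 1400]);


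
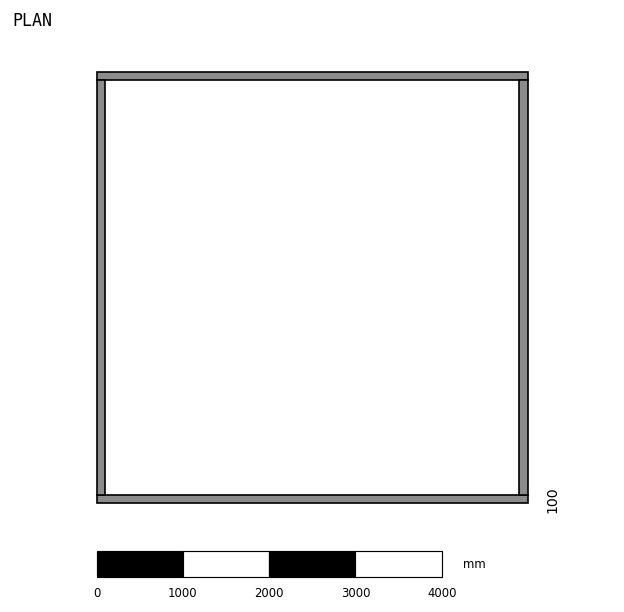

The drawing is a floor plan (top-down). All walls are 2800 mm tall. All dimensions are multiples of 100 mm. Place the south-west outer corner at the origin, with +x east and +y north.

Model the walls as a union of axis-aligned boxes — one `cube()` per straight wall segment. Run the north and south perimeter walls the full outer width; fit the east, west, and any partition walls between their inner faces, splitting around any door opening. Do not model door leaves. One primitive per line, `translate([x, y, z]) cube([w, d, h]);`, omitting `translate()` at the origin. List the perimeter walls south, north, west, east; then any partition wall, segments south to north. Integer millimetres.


cube([5000, 100, 2800]);
translate([0, 4900, 0]) cube([5000, 100, 2800]);
translate([0, 100, 0]) cube([100, 4800, 2800]);
translate([4900, 100, 0]) cube([100, 4800, 2800]);


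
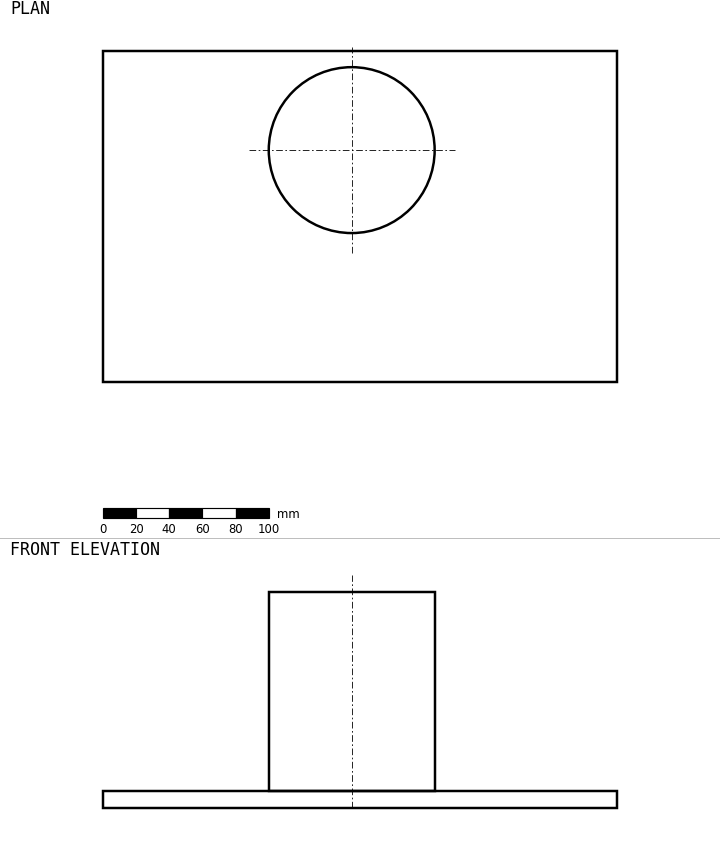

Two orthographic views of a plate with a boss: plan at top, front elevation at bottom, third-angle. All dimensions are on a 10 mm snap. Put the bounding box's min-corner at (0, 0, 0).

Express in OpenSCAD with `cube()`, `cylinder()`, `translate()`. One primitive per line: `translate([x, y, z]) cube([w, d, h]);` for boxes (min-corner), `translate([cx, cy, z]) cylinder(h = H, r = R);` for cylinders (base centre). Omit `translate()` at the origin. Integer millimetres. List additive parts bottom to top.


cube([310, 200, 10]);
translate([150, 140, 10]) cylinder(h = 120, r = 50);
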